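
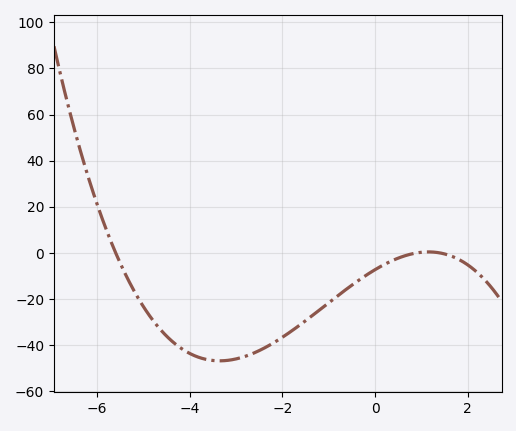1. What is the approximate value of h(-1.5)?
-30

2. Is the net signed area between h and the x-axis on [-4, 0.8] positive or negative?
negative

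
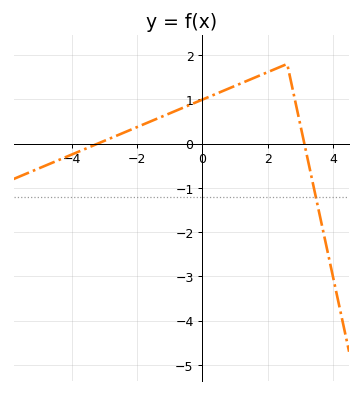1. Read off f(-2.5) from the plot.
0.219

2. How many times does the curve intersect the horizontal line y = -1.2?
1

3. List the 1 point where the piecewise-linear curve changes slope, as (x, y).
(2.6, 1.8)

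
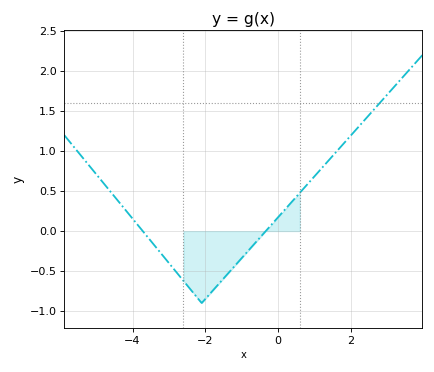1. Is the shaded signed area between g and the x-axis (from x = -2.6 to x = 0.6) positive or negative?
negative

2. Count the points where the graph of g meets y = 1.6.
1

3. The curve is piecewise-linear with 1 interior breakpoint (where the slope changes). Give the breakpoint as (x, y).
(-2.1, -0.9)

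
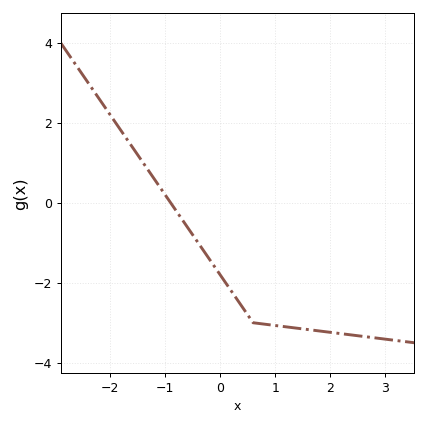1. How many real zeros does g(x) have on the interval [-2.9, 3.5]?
1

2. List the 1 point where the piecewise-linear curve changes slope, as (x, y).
(0.6, -3)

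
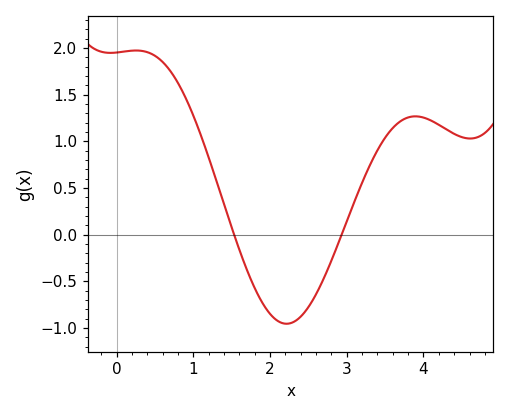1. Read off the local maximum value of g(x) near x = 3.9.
1.25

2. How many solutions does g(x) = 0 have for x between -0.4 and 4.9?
2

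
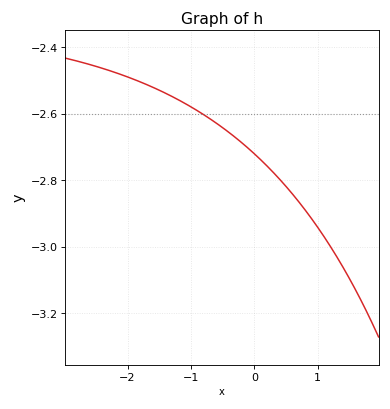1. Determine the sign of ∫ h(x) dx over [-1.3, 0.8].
negative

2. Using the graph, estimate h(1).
-2.94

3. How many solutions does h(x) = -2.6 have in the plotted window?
1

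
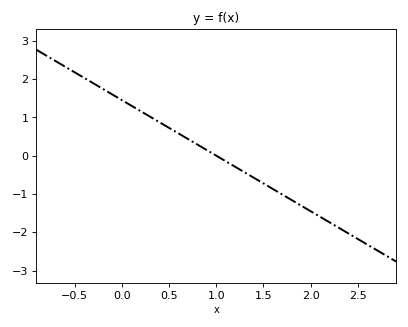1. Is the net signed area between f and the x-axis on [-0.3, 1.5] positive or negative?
positive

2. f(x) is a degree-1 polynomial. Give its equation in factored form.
y = -1.45(x - 1)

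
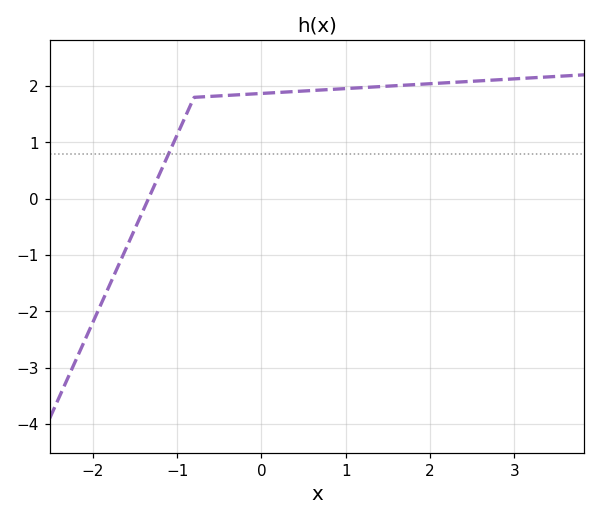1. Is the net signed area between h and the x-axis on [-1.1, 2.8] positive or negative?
positive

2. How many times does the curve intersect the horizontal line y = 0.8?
1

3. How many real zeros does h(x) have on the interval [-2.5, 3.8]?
1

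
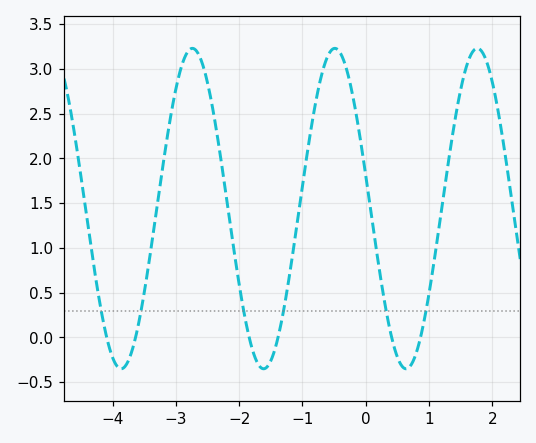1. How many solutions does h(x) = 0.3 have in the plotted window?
6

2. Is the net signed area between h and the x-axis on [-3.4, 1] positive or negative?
positive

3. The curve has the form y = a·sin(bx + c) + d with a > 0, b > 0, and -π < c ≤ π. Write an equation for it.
y = 1.79sin(2.79x + 2.93) + 1.44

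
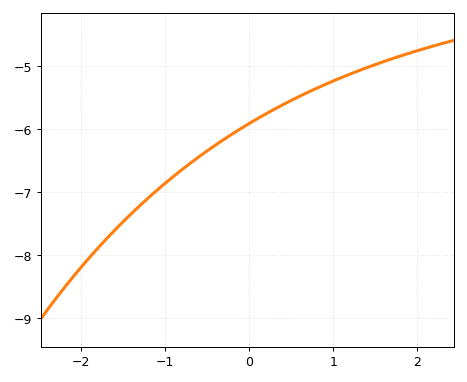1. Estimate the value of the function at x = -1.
-6.86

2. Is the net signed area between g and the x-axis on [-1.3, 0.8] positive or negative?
negative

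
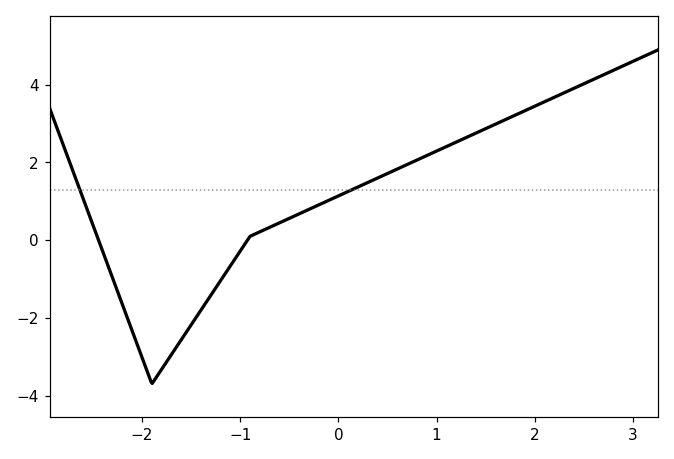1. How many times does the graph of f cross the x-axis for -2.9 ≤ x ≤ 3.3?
2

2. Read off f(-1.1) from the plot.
-0.6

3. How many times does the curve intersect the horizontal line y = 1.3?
2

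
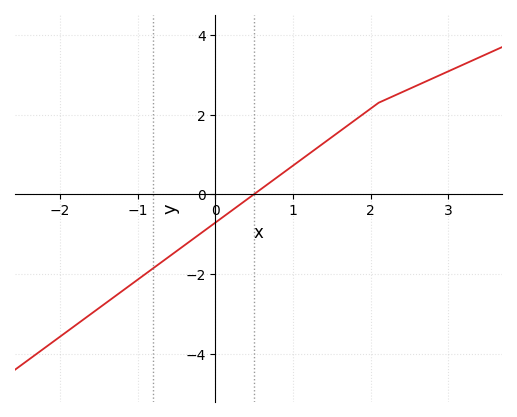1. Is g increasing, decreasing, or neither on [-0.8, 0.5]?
increasing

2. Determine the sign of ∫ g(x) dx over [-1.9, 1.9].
negative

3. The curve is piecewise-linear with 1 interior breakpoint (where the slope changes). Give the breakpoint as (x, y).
(2.1, 2.3)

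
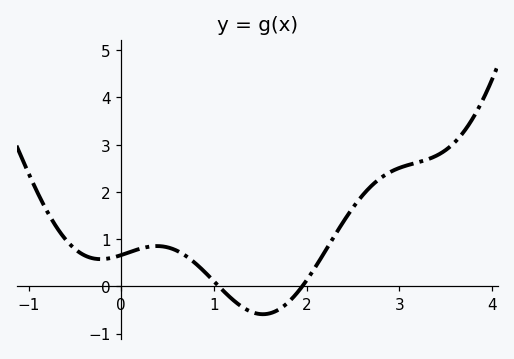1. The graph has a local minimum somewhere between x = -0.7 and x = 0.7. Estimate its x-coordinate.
-0.22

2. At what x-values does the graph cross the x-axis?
1.05, 1.95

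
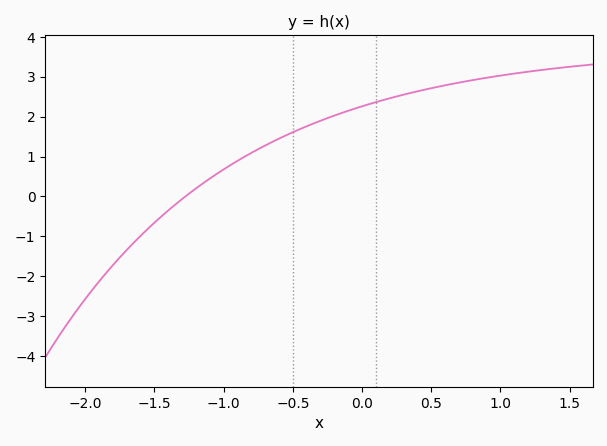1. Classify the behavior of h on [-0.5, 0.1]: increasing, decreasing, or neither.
increasing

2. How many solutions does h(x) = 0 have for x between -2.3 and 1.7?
1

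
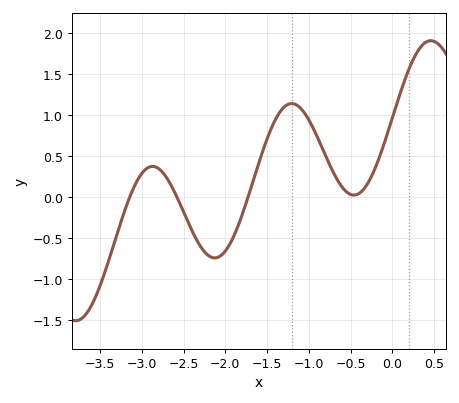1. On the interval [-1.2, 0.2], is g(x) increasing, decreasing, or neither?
neither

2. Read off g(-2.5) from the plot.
-0.2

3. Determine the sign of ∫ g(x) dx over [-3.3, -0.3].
positive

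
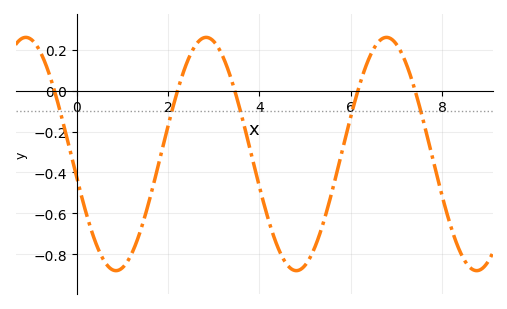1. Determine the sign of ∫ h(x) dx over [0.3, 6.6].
negative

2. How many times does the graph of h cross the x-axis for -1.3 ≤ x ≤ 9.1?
5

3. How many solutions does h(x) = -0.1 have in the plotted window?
5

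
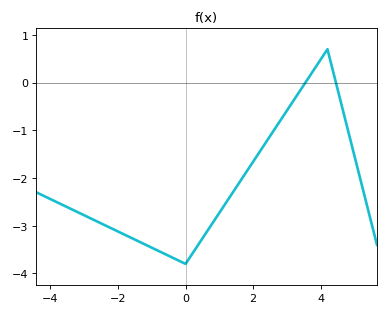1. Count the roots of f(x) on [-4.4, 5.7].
2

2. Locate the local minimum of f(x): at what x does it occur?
0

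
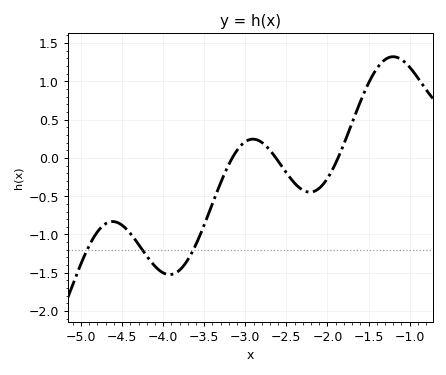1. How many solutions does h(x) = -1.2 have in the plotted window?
3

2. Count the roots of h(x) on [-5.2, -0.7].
3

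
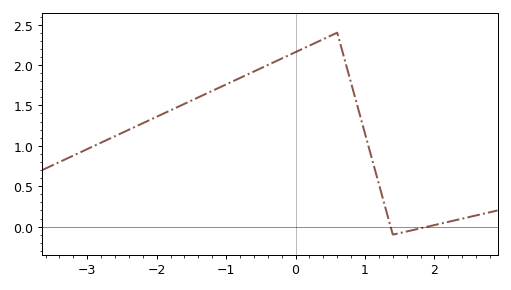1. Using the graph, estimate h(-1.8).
1.44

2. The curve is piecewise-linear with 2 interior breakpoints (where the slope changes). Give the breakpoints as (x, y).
(0.6, 2.4); (1.4, -0.1)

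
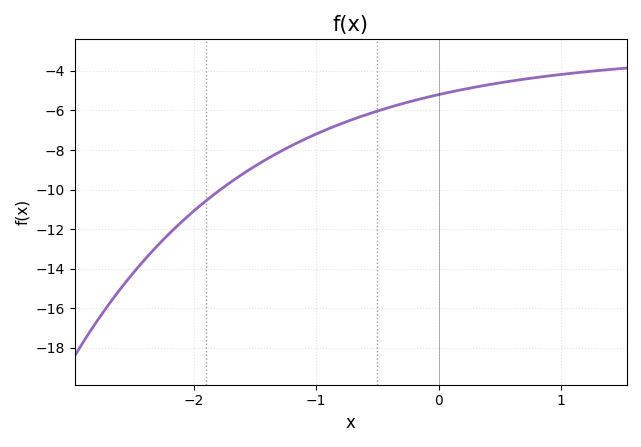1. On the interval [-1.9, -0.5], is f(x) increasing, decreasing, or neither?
increasing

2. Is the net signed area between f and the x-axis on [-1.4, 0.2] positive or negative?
negative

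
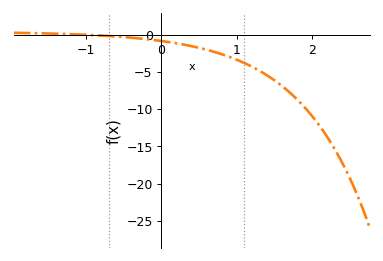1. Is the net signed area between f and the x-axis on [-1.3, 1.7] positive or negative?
negative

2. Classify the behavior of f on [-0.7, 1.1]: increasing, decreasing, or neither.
decreasing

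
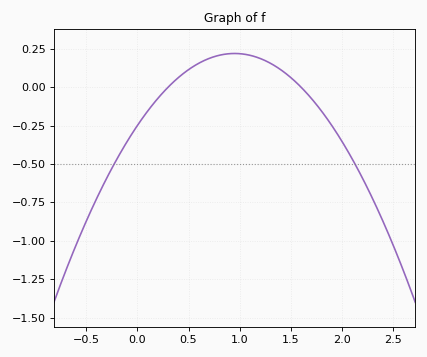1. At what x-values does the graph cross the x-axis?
0.3, 1.6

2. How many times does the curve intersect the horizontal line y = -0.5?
2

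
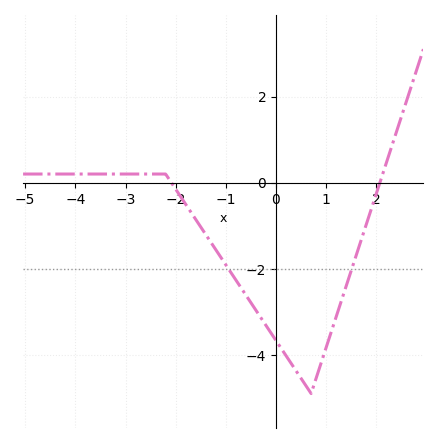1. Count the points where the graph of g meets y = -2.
2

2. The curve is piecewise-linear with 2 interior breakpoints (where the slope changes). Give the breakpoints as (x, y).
(-2.2, 0.2); (0.7, -4.9)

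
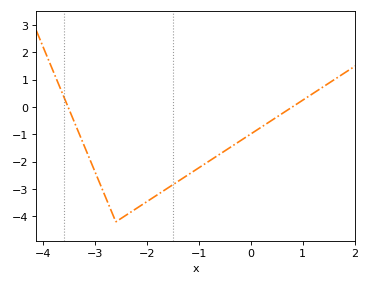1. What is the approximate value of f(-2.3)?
-3.83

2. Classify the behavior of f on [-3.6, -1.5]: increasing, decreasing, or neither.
neither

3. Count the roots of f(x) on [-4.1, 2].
2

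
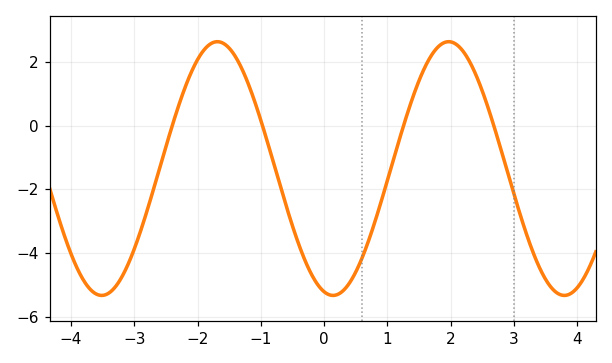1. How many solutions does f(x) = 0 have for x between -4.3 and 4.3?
4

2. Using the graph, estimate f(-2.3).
0.6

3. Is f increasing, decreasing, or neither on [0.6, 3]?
neither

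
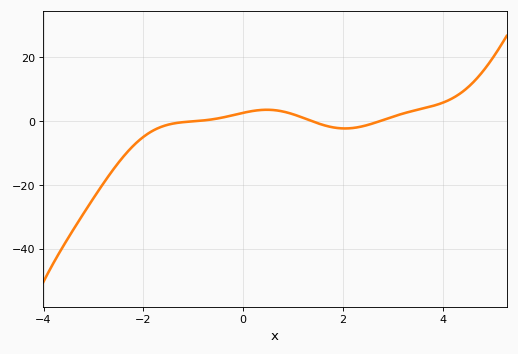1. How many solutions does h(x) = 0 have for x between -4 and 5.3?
3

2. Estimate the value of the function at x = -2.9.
-21.8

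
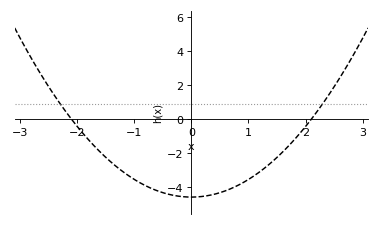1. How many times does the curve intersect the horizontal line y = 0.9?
2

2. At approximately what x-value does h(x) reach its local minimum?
0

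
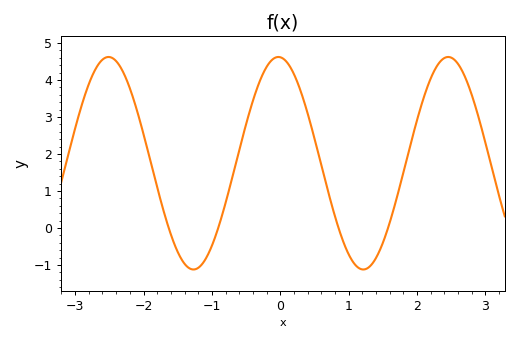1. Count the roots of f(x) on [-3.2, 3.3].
4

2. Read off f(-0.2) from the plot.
4.4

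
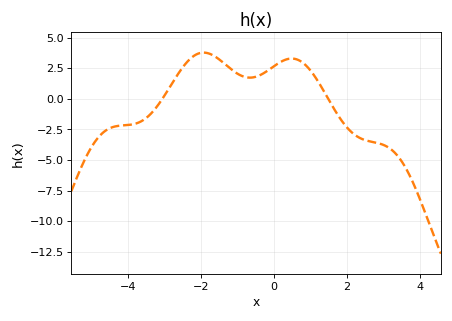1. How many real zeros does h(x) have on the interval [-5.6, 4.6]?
2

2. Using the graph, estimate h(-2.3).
3.26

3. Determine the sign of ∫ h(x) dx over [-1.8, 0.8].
positive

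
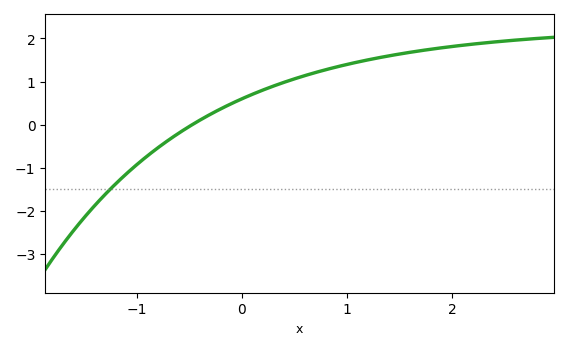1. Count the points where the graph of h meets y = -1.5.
1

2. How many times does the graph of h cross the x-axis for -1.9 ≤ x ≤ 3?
1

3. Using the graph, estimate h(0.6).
1.14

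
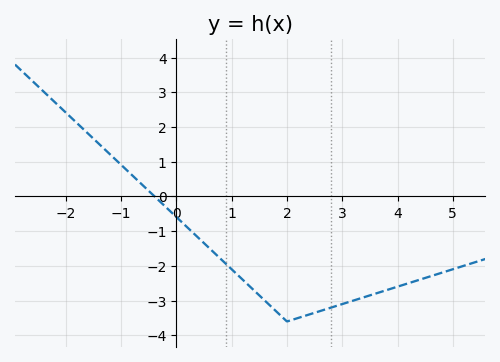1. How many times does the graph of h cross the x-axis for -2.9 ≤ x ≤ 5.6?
1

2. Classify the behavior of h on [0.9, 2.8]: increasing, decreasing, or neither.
neither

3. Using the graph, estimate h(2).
-3.6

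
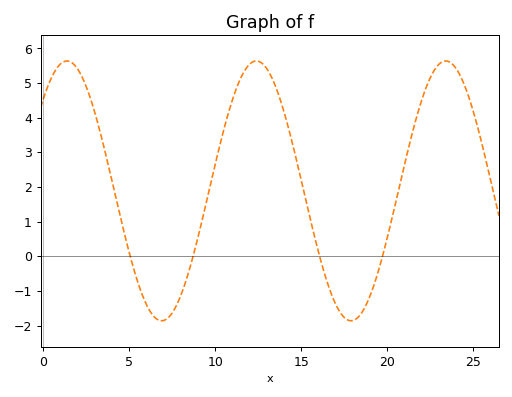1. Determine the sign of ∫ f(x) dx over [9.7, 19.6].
positive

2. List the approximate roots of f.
5.05, 8.71, 16.1, 19.7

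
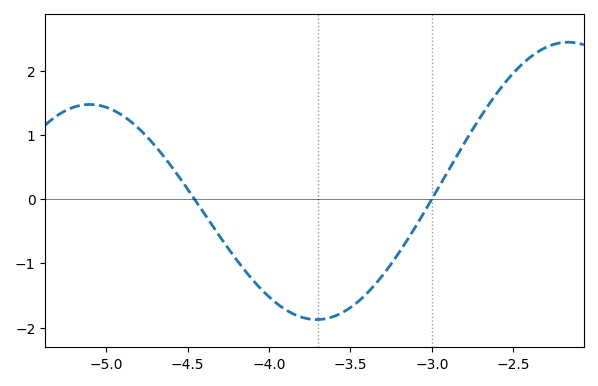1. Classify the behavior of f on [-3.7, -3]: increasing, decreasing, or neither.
increasing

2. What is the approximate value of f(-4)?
-1.52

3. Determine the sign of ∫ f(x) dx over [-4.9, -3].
negative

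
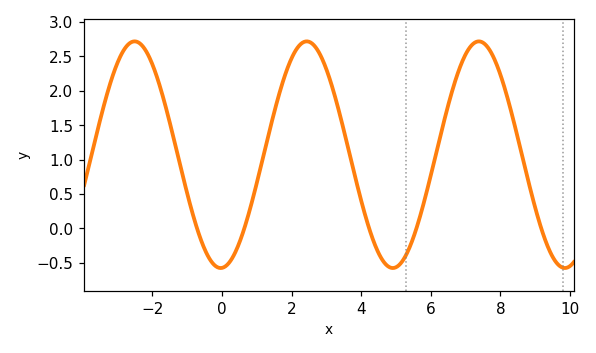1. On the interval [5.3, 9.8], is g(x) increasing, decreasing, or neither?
neither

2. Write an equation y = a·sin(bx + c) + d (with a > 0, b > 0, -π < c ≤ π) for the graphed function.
y = 1.65sin(1.27x - 1.52) + 1.07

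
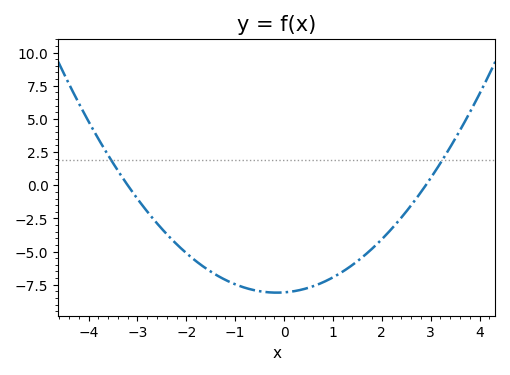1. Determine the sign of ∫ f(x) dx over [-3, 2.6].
negative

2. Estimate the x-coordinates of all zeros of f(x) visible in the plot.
-3.2, 2.9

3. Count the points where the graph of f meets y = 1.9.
2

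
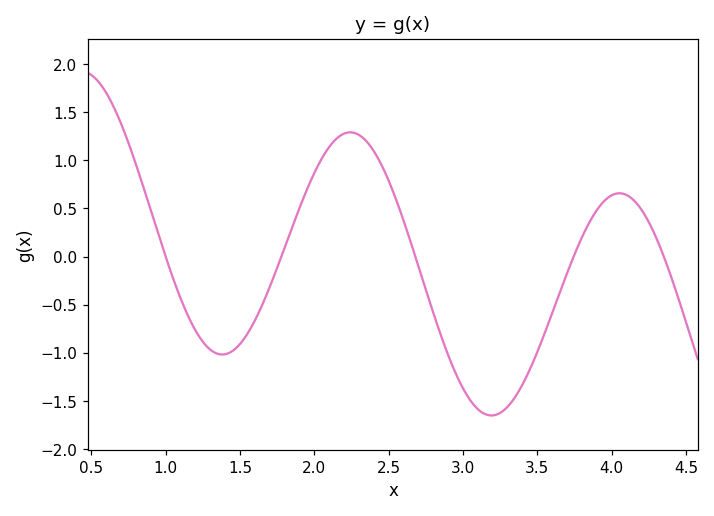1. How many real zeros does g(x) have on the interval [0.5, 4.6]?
5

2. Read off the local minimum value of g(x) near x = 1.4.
-1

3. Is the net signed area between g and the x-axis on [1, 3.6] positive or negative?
negative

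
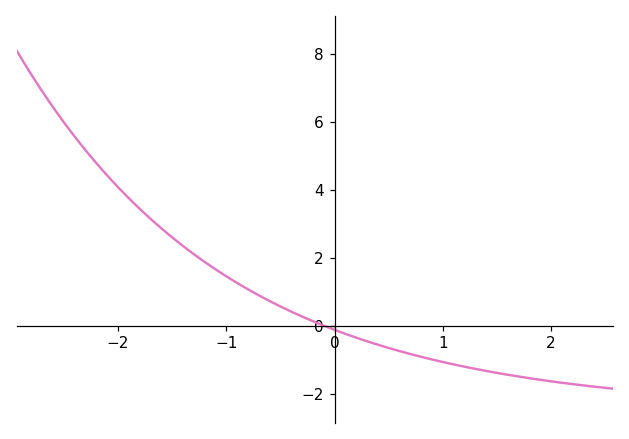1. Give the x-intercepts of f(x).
-0.097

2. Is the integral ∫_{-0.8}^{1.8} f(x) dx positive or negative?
negative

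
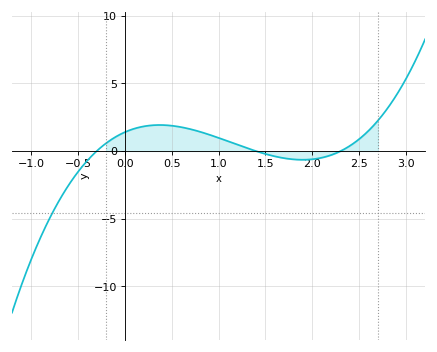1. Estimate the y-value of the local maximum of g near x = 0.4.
1.93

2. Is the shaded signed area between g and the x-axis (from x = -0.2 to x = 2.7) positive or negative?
positive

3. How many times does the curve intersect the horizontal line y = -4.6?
1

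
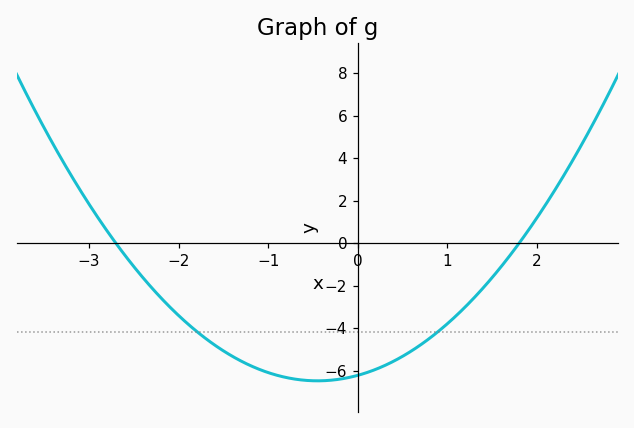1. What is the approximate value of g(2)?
1.2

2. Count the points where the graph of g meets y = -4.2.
2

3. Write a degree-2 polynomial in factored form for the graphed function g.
y = 1.28(x + 2.7)(x - 1.8)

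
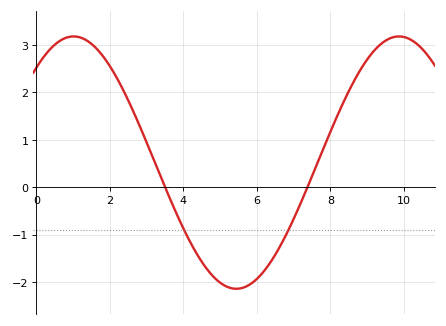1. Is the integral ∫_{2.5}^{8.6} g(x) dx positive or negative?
negative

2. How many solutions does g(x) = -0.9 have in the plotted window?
2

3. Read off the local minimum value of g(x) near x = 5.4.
-2.1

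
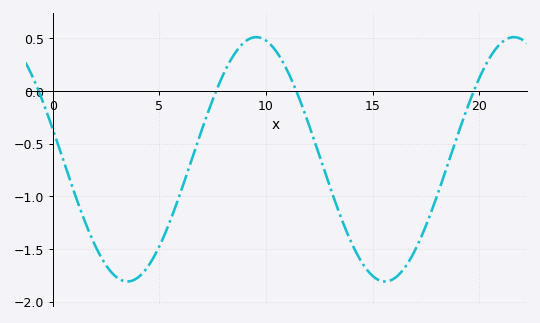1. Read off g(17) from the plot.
-1.5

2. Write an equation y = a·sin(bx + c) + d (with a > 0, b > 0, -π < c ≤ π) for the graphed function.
y = 1.16sin(0.52x + 2.9) - 0.65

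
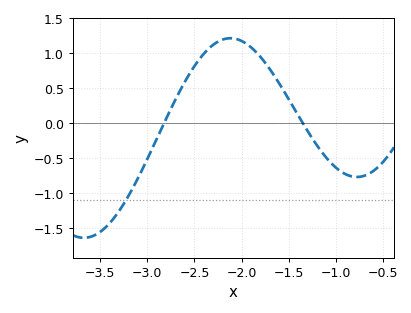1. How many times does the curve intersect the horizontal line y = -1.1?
1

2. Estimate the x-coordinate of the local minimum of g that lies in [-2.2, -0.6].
-0.777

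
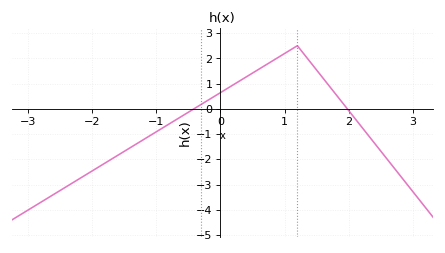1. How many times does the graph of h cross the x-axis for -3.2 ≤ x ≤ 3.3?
2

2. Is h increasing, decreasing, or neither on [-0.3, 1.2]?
increasing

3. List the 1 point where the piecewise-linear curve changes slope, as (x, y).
(1.2, 2.5)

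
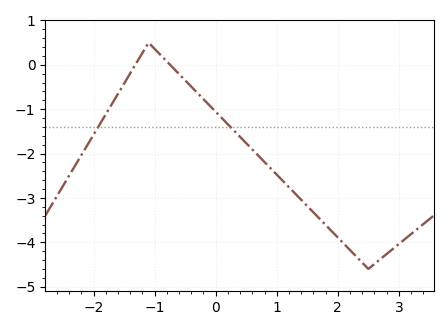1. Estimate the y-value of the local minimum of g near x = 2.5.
-4.6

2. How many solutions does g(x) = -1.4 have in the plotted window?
2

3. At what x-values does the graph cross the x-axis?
-1.3, -0.7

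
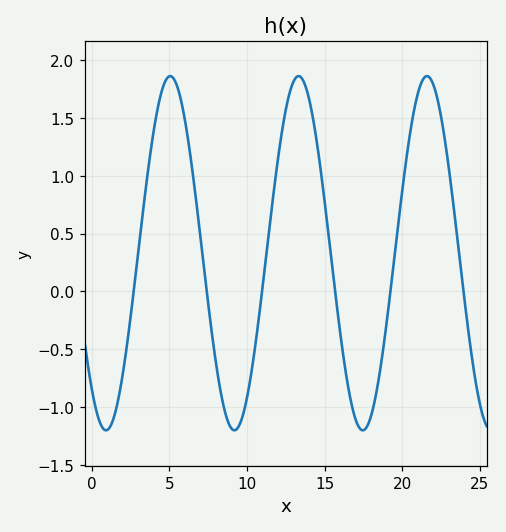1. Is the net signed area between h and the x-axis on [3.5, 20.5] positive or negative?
positive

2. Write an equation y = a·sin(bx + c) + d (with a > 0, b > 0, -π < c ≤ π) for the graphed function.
y = 1.53sin(0.76x - 2.27) + 0.33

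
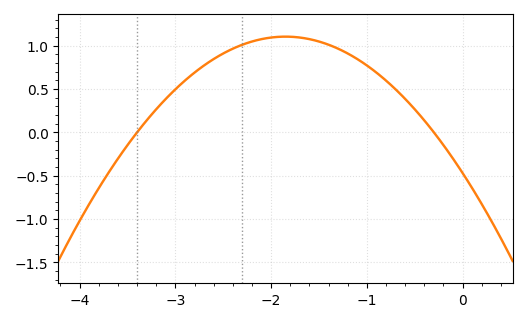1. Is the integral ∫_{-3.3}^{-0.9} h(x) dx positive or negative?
positive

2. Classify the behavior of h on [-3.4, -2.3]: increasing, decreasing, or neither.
increasing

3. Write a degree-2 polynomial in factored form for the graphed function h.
y = -0.46(x + 3.4)(x + 0.3)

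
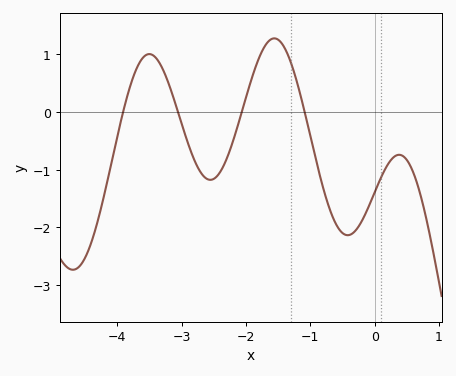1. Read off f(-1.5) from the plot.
1.3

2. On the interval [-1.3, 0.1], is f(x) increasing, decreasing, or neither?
neither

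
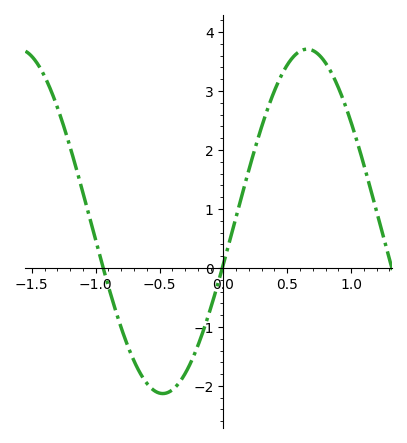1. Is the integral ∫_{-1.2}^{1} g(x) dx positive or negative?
positive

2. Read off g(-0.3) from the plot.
-1.79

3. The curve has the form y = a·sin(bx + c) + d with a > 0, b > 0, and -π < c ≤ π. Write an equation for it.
y = 2.92sin(2.78x - 0.252) + 0.79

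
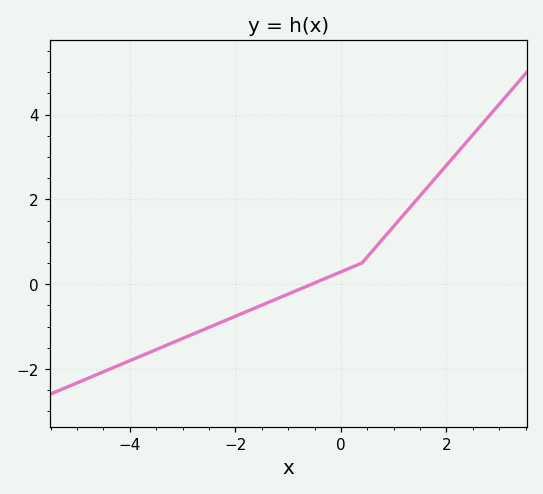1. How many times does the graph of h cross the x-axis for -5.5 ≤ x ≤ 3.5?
1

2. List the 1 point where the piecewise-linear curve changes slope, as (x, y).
(0.4, 0.5)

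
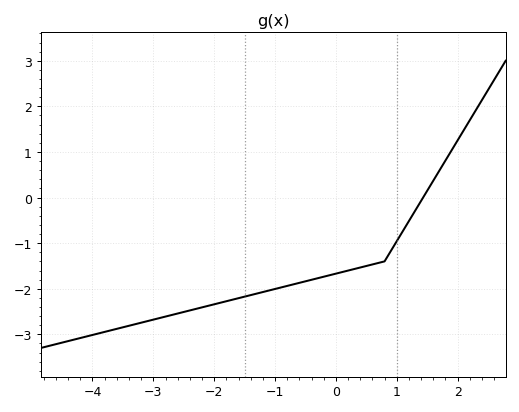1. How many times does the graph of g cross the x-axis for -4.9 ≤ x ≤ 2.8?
1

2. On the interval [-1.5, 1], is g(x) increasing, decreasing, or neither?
increasing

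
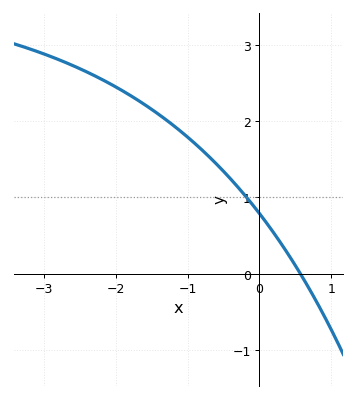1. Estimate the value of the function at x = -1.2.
1.95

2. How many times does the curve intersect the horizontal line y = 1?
1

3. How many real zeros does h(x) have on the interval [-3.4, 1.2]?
1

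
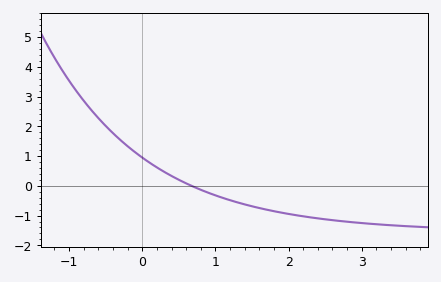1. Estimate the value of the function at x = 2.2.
-1.03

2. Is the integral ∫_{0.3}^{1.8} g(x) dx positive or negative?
negative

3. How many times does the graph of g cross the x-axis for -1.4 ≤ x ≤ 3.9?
1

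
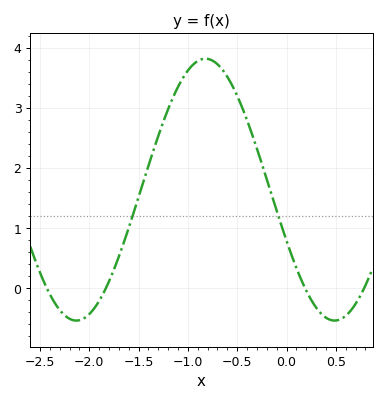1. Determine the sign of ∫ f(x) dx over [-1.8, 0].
positive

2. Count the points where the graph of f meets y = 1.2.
2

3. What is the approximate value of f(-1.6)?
1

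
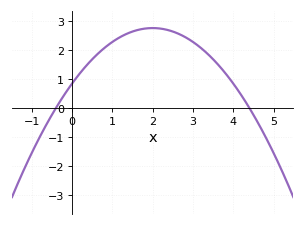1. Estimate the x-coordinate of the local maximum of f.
2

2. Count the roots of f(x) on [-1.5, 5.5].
2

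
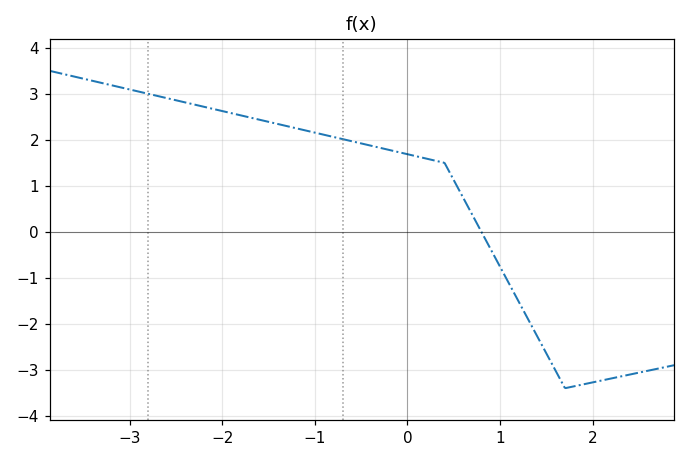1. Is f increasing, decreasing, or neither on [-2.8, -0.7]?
decreasing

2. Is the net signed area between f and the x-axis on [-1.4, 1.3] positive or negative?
positive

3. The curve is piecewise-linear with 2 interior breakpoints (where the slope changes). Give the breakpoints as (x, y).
(0.4, 1.5); (1.7, -3.4)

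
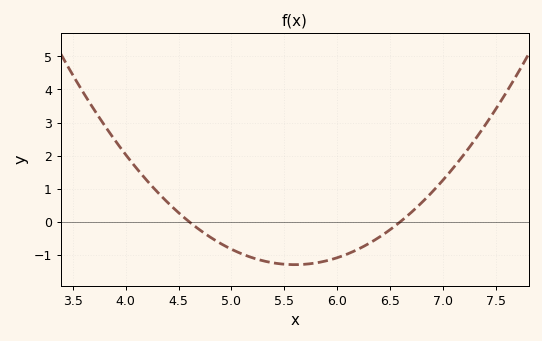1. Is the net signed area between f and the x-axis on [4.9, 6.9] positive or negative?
negative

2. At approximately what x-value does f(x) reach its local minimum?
5.6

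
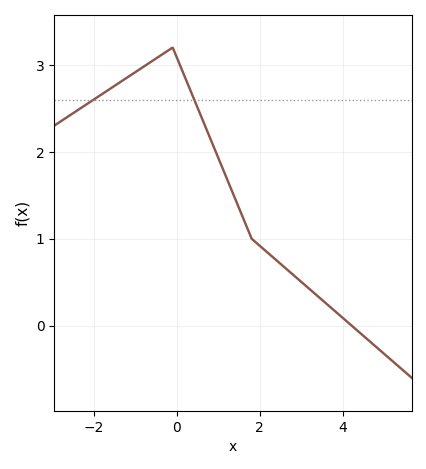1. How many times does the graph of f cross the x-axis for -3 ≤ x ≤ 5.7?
1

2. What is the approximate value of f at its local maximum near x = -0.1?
3.2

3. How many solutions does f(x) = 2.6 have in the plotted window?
2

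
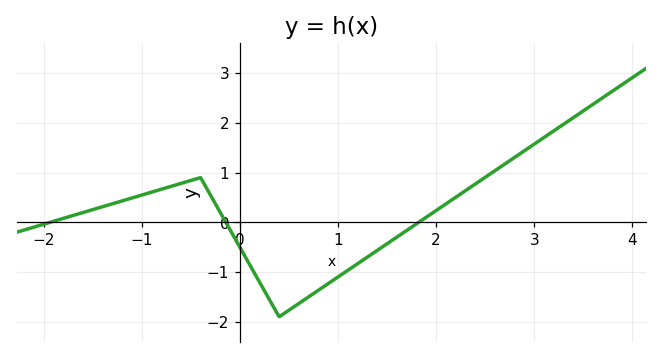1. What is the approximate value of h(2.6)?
1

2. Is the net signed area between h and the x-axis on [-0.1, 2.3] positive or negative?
negative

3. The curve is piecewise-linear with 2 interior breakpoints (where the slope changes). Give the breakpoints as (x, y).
(-0.4, 0.9); (0.4, -1.9)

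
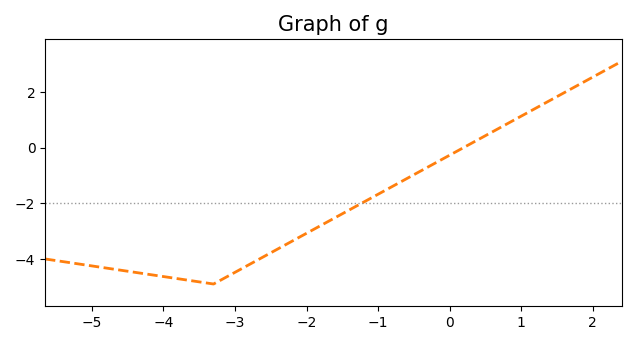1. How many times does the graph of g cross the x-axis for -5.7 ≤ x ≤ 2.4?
1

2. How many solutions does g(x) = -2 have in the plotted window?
1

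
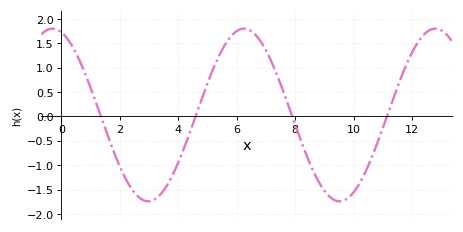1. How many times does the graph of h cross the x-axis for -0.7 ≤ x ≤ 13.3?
4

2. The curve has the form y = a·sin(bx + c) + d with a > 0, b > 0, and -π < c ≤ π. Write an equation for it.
y = 1.77sin(0.96x + 1.86) + 0.03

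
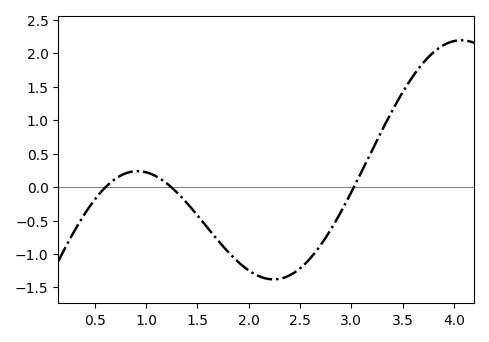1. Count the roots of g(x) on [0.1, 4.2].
3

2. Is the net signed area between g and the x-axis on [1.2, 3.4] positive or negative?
negative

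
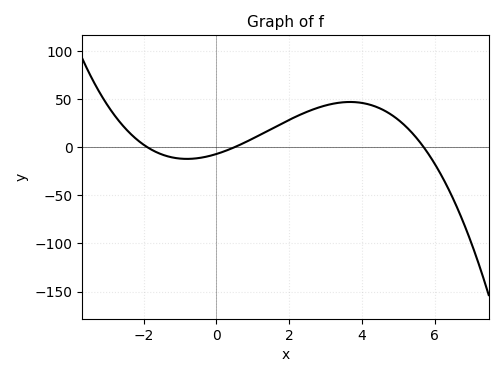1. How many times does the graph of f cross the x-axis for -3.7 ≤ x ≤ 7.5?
3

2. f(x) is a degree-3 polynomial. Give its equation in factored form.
y = -1.31(x + 1.9)(x - 0.5)(x - 5.7)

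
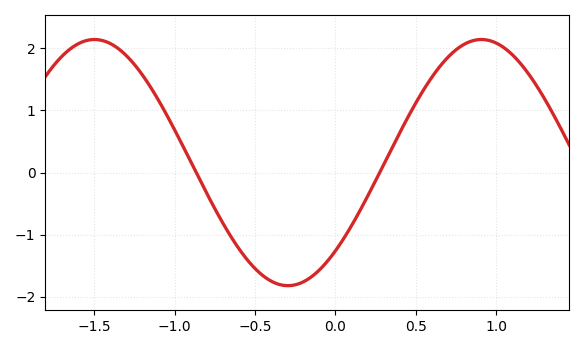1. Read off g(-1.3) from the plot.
1.88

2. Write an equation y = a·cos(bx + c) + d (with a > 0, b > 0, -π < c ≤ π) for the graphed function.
y = 1.98cos(2.61x - 2.37) + 0.16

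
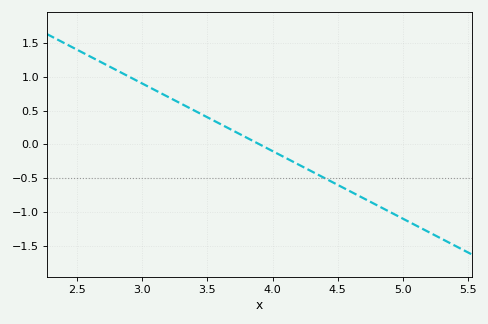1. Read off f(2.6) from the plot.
1.3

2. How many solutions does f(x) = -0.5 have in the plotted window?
1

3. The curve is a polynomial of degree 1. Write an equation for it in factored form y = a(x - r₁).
y = -1(x - 3.9)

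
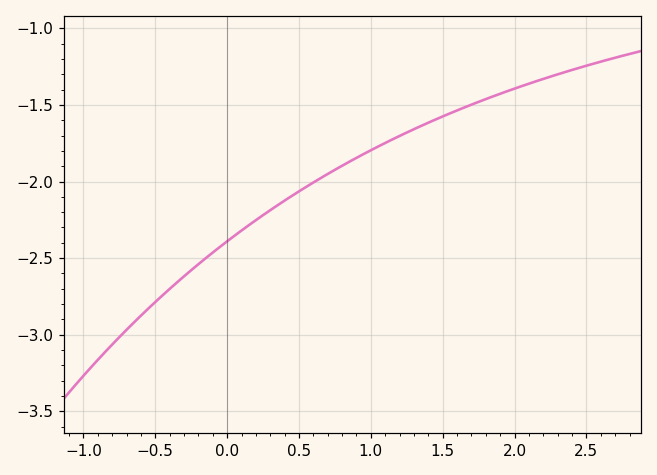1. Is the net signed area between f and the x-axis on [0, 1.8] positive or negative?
negative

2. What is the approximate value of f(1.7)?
-1.5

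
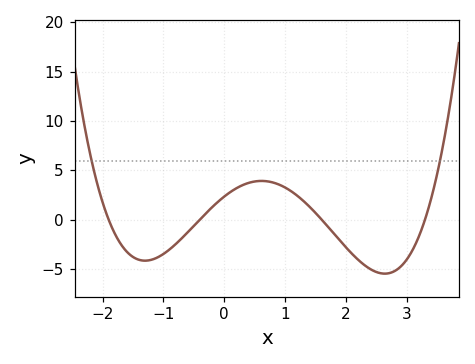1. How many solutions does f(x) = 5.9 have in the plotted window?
2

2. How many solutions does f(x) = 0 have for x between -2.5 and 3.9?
4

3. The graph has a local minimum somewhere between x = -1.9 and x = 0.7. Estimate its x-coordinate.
-1.3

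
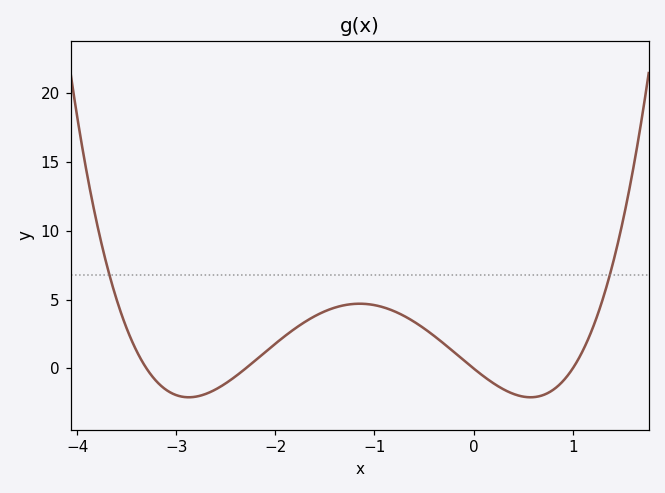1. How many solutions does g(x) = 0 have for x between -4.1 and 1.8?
4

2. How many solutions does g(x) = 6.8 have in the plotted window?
2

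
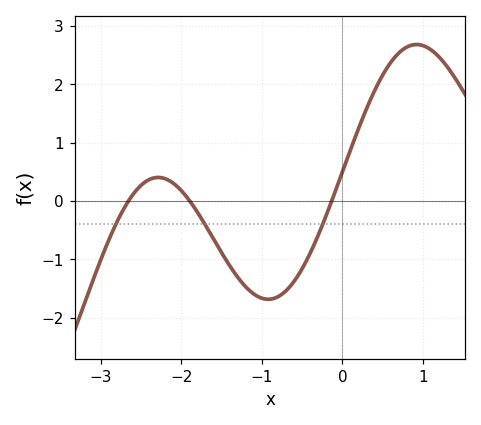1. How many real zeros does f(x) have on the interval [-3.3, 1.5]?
3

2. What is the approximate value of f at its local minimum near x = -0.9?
-1.7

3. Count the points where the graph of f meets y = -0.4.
3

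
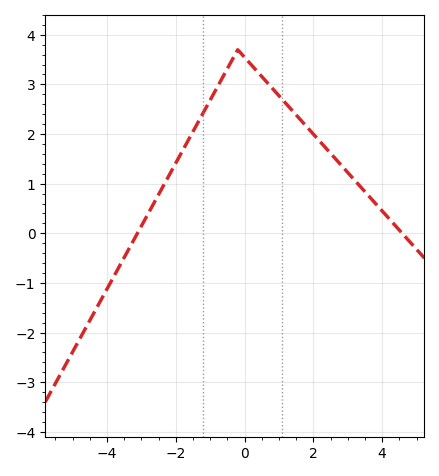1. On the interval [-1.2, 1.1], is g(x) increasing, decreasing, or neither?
neither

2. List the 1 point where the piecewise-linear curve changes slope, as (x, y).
(-0.2, 3.7)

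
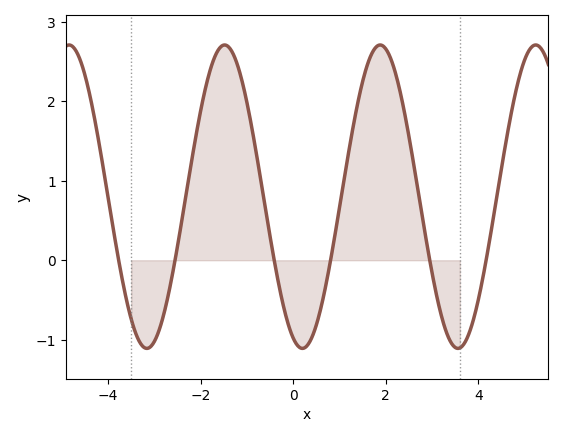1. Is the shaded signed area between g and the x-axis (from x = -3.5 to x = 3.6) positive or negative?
positive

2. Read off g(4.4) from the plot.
0.8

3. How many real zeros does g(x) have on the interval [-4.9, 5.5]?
6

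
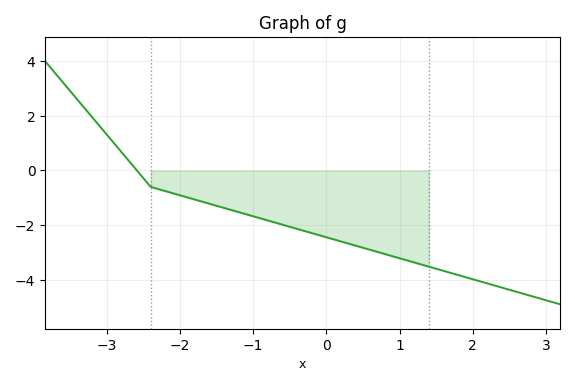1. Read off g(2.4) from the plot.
-4.29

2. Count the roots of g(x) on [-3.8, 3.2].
1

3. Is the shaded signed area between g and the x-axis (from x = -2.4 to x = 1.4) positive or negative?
negative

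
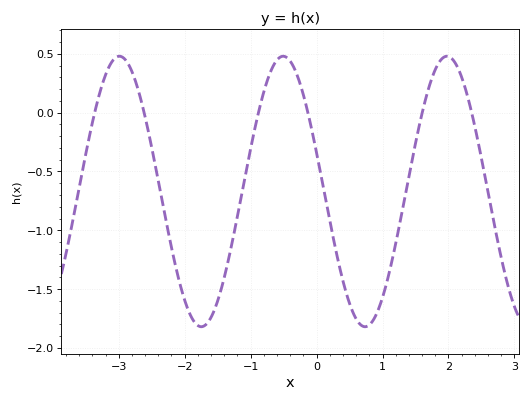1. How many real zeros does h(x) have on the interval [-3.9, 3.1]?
6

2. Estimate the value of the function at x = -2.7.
0.2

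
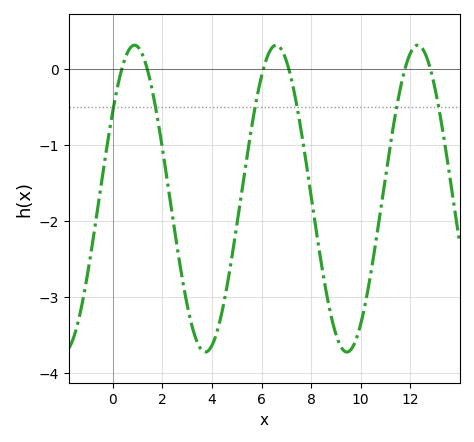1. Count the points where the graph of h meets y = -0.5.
6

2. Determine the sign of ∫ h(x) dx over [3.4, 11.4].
negative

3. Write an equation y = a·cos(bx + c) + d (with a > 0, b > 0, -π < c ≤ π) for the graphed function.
y = 2.02cos(1.1x - 0.962) - 1.7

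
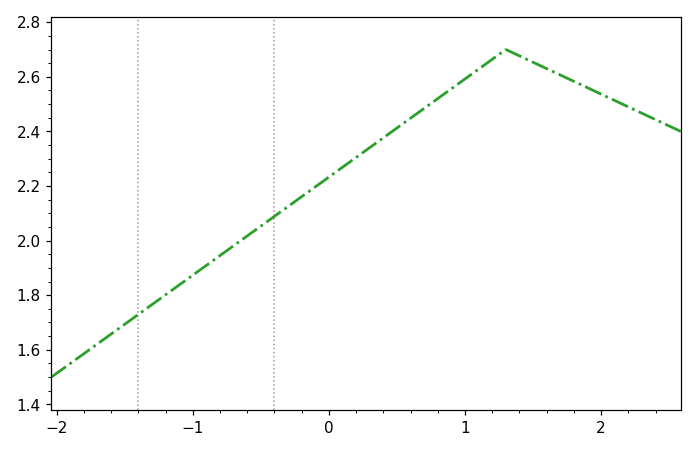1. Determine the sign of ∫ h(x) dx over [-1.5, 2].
positive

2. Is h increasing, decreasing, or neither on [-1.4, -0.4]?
increasing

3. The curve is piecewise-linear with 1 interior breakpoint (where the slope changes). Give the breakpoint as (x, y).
(1.3, 2.7)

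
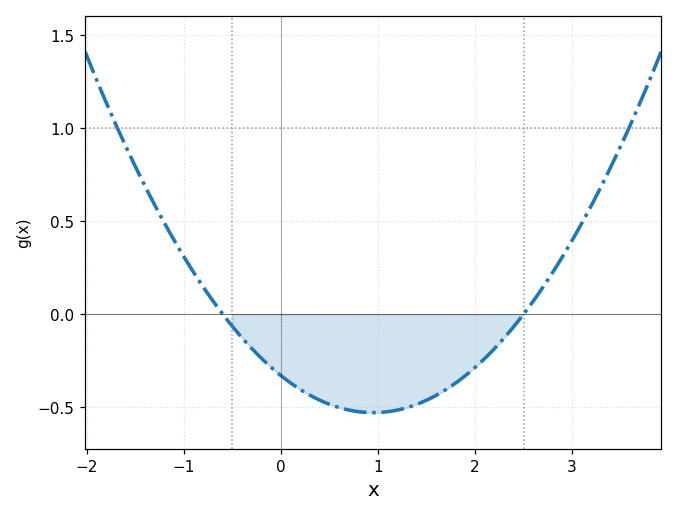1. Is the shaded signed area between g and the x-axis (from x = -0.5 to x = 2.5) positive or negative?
negative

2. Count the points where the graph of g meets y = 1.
2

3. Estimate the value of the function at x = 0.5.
-0.484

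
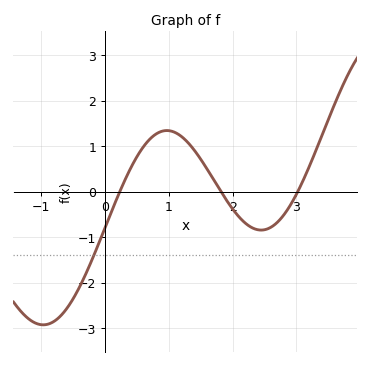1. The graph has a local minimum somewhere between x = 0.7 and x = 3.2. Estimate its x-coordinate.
2.4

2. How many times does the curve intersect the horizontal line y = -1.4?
1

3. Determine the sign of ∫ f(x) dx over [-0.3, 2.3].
positive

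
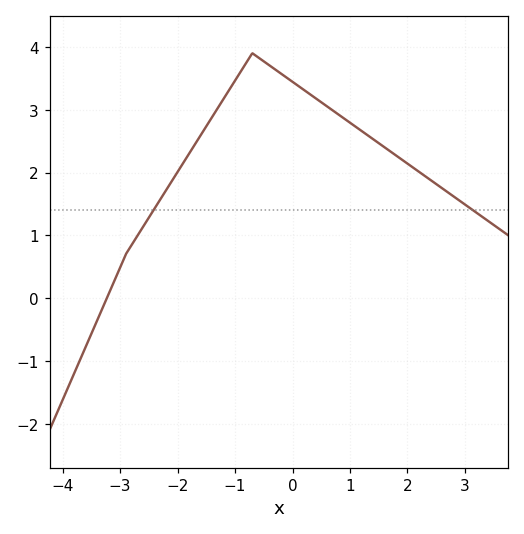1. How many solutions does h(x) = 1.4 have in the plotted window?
2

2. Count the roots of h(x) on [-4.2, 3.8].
1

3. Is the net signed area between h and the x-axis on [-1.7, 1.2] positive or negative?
positive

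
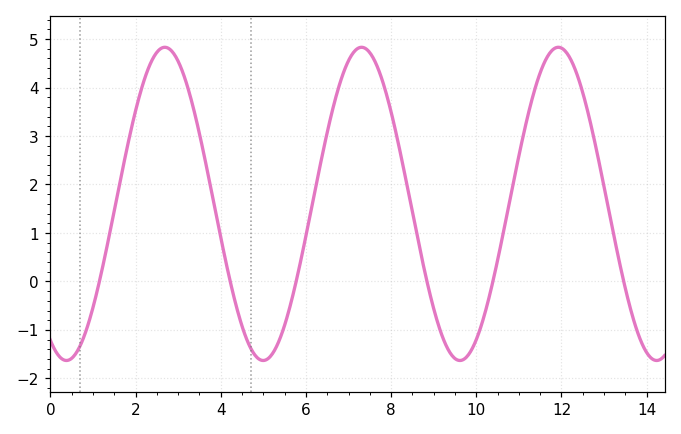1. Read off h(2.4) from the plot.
4.59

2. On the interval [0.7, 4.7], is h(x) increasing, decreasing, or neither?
neither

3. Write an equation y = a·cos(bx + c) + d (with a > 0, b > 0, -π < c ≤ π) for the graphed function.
y = 3.23cos(1.36x + 2.63) + 1.6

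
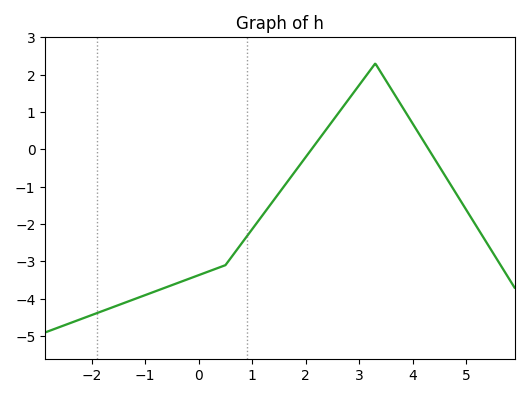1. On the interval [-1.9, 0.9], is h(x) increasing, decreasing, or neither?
increasing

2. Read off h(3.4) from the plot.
2.1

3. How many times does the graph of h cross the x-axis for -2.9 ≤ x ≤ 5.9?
2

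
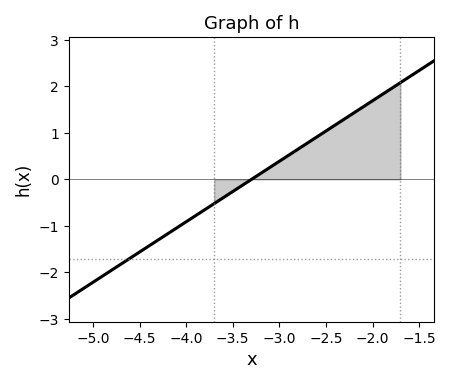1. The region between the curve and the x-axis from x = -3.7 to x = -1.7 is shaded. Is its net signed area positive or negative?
positive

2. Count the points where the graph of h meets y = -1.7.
1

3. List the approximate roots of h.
-3.3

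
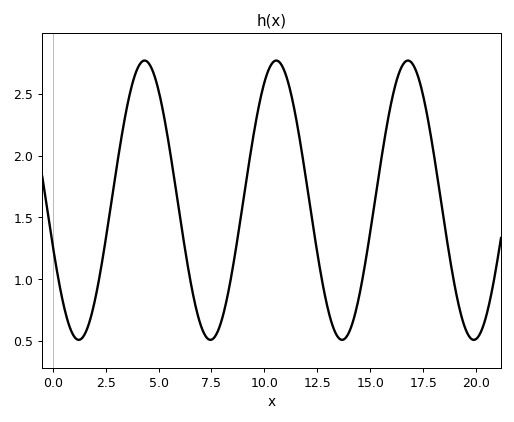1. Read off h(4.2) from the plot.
2.75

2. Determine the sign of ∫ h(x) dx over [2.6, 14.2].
positive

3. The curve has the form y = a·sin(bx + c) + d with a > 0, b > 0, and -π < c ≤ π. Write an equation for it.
y = 1.13sin(1x - 2.8) + 1.64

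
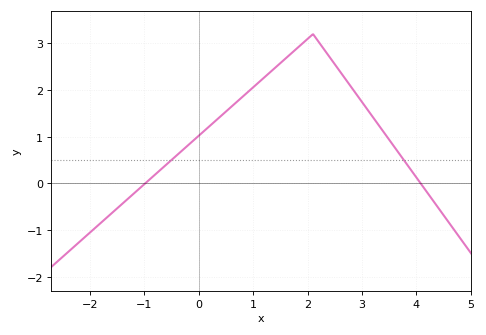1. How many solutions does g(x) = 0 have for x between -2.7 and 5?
2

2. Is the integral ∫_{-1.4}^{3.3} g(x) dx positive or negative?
positive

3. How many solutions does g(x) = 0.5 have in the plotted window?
2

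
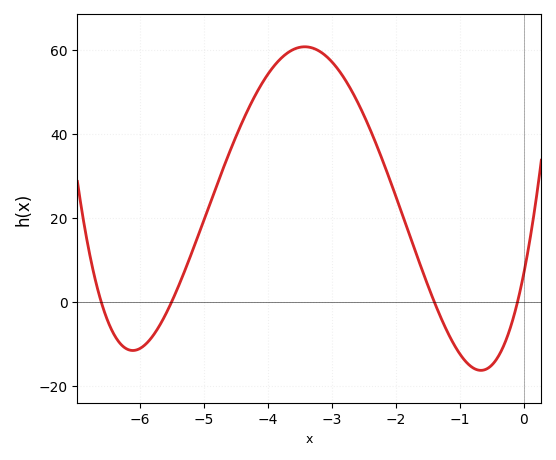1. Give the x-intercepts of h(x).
-6.6, -5.5, -1.4, -0.1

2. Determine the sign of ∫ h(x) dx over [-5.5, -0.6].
positive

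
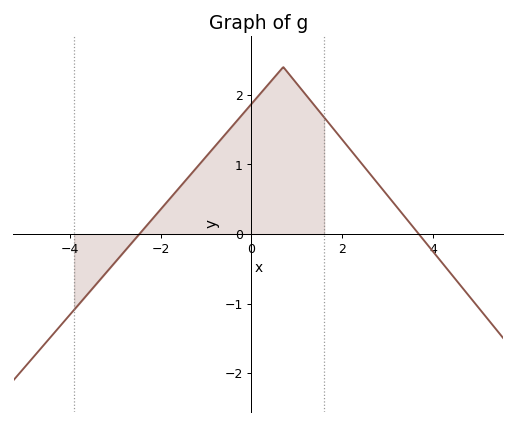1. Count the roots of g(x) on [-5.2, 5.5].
2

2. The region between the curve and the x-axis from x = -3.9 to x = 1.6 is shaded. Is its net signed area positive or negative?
positive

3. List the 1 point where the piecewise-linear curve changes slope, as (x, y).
(0.7, 2.4)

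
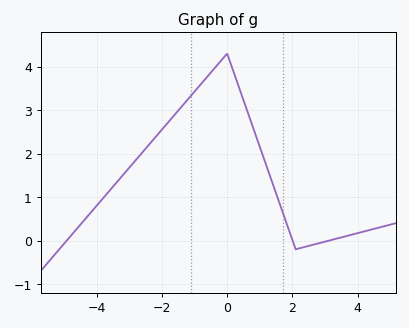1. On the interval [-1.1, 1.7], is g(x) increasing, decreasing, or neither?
neither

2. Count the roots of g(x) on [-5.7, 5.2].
3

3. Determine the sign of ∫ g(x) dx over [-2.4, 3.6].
positive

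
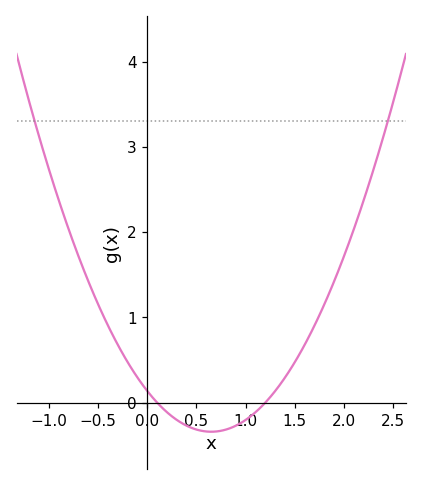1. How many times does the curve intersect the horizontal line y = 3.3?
2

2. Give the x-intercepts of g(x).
0.1, 1.2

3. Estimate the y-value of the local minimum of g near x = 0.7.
-0.342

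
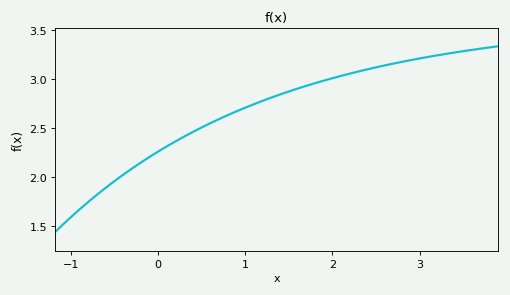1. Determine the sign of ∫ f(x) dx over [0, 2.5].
positive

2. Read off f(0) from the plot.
2.26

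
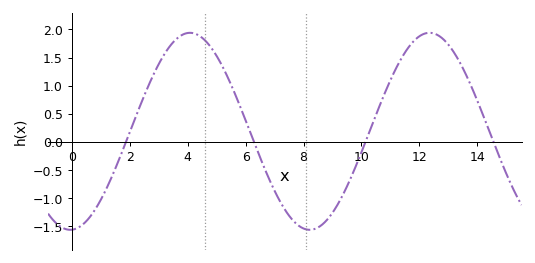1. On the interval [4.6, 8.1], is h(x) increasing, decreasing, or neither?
decreasing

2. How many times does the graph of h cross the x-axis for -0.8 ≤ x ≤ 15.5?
4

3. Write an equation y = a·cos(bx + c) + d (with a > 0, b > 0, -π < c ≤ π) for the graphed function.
y = 1.75cos(0.76x - 3.1) + 0.19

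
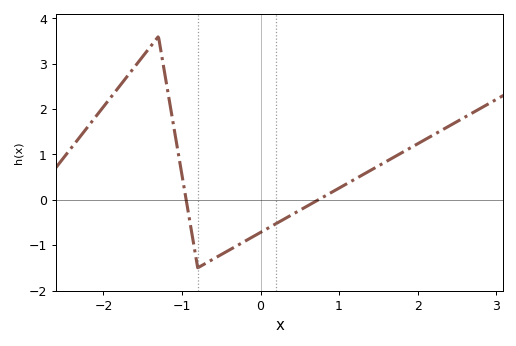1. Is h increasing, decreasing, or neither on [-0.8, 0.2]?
increasing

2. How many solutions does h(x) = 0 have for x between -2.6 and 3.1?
2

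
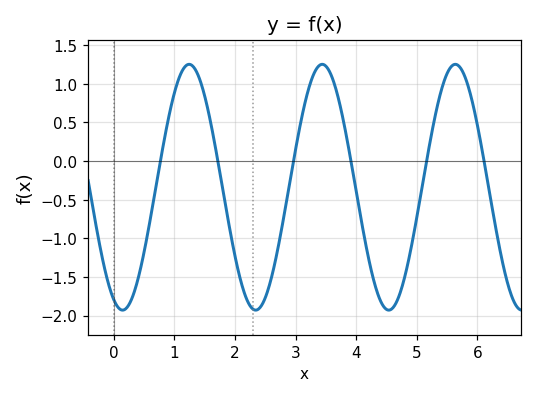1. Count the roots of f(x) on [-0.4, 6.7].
6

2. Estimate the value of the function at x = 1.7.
0.05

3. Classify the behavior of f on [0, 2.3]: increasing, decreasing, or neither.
neither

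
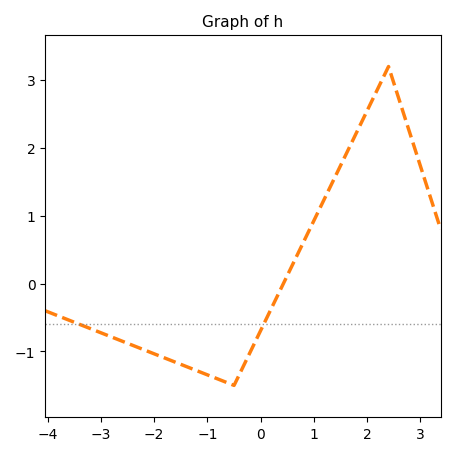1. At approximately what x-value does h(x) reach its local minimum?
-0.5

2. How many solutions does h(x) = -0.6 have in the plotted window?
2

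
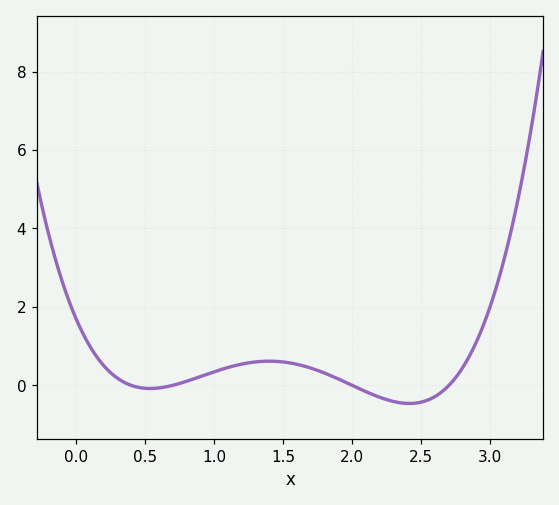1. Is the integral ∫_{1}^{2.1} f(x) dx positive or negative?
positive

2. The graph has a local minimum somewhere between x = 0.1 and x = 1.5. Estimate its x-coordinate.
0.537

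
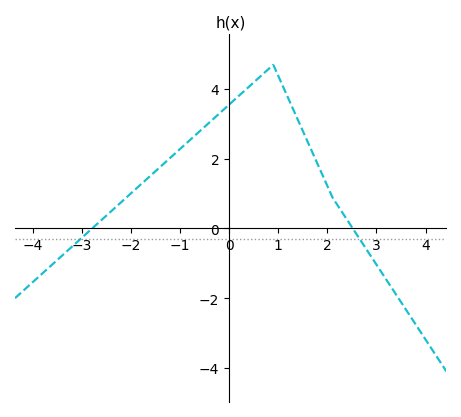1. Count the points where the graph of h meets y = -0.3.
2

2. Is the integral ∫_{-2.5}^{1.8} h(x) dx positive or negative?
positive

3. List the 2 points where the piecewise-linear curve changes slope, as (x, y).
(0.9, 4.7); (2.1, 0.9)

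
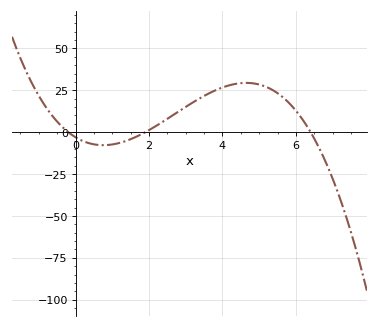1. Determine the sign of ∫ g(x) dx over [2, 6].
positive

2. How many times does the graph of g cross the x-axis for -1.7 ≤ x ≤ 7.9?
3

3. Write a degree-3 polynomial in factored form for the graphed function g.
y = -1.26(x + 0.2)(x - 1.9)(x - 6.4)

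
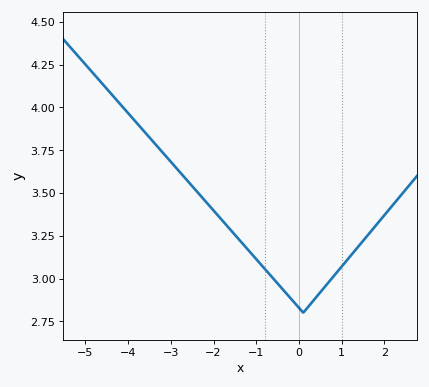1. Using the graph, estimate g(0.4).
2.89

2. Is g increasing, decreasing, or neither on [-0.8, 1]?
neither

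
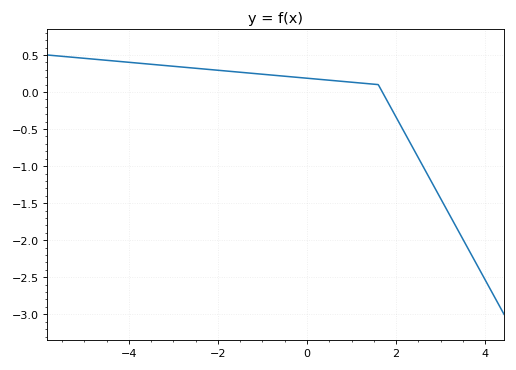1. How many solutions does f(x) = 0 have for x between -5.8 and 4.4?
1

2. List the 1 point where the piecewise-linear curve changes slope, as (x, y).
(1.6, 0.1)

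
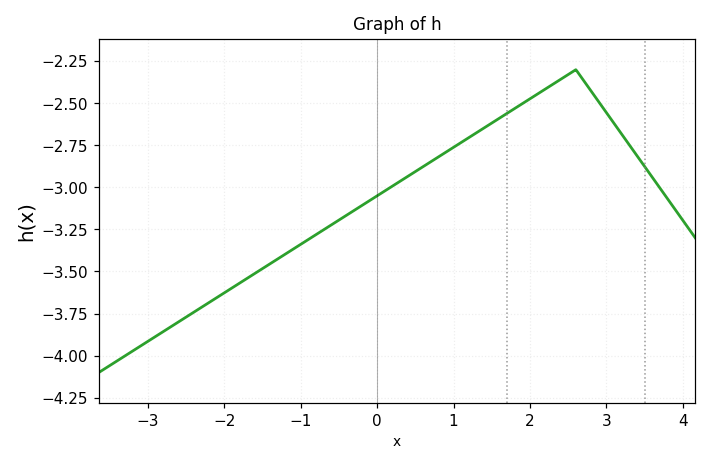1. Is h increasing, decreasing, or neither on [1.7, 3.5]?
neither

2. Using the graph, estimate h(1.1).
-2.73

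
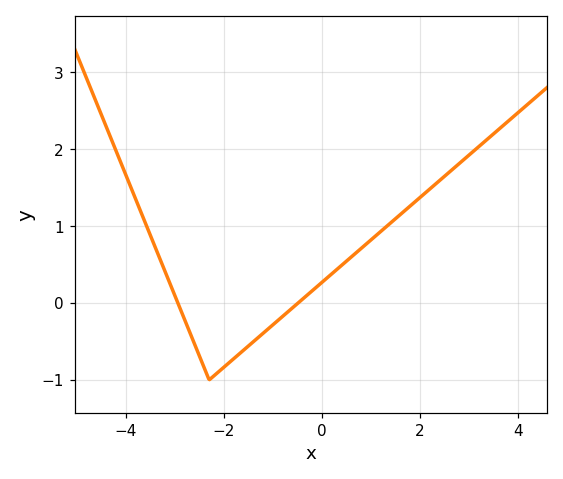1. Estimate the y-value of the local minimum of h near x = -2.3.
-1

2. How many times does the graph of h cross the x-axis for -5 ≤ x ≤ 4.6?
2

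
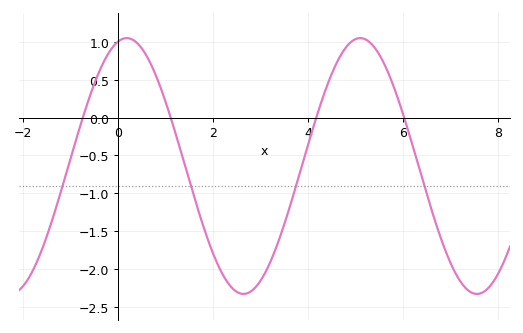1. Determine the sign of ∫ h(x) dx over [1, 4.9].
negative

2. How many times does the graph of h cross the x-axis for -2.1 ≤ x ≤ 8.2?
4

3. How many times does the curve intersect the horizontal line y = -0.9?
4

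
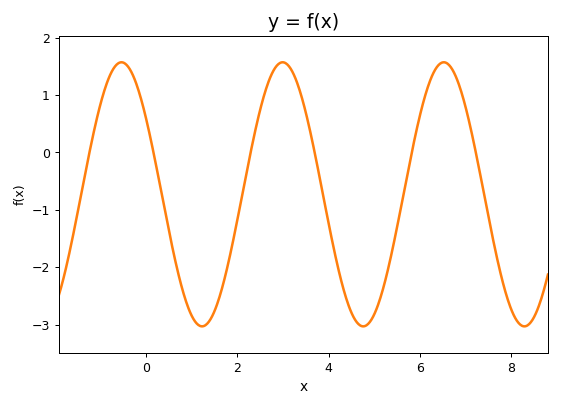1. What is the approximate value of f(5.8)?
-0.076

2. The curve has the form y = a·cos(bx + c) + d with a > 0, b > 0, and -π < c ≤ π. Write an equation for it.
y = 2.3cos(1.78x + 0.96) - 0.73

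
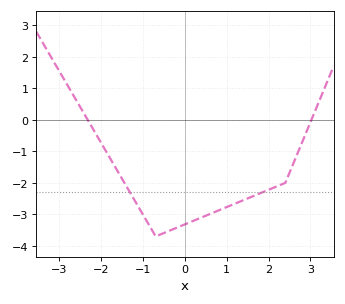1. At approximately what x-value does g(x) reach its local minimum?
-0.701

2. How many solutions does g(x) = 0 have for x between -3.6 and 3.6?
2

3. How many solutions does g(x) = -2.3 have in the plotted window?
2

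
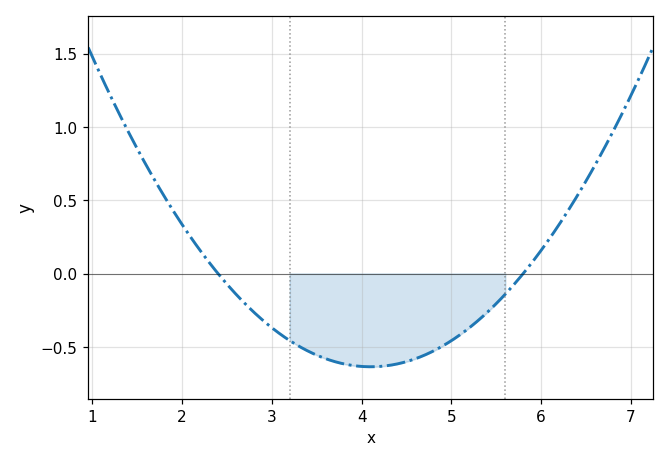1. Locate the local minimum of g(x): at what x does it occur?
4.1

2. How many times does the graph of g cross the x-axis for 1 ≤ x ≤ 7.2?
2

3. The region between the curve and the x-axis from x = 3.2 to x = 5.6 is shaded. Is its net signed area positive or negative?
negative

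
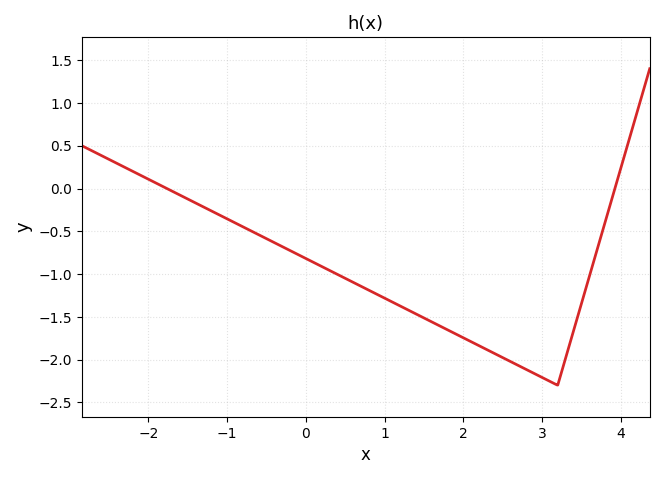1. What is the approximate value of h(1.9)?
-1.7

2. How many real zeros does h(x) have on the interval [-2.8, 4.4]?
2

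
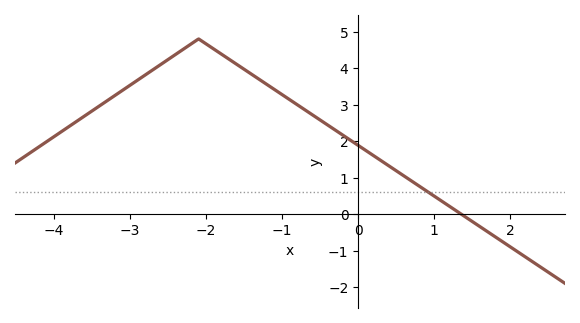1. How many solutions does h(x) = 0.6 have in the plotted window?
1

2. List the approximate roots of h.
1.4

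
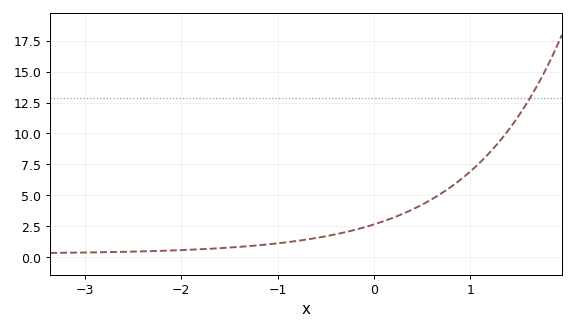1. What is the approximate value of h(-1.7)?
0.5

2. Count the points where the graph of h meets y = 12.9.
1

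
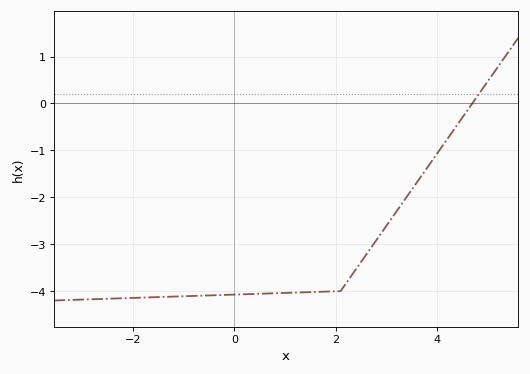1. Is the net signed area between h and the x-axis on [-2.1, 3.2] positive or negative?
negative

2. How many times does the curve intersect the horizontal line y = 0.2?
1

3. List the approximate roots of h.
4.71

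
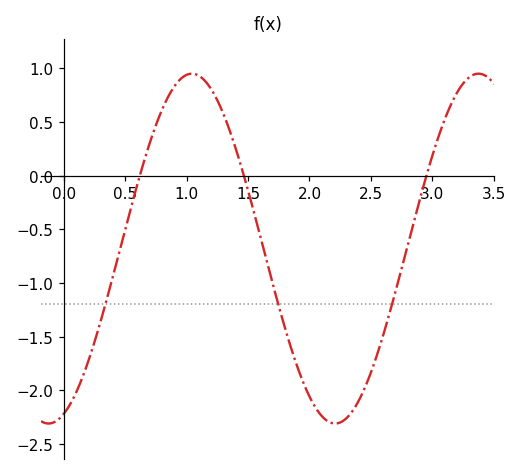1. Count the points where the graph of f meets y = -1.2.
3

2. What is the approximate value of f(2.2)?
-2.31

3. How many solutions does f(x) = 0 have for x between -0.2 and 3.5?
3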